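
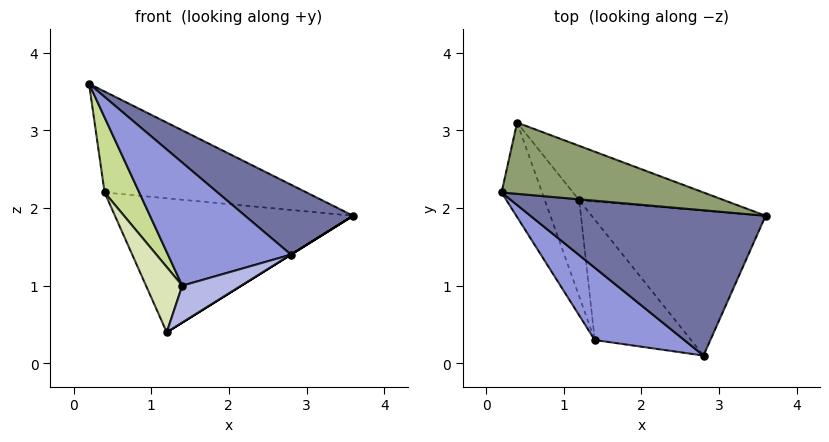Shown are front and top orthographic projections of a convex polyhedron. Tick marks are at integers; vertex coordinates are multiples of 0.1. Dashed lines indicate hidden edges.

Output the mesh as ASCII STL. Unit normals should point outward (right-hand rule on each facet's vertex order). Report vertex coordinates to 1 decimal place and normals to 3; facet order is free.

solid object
 facet normal 0.381 -0.401 0.833
  outer loop
   vertex 2.8 0.1 1.4
   vertex 3.6 1.9 1.9
   vertex 0.2 2.2 3.6
  endloop
 endfacet
 facet normal 0.530 0.000 -0.848
  outer loop
   vertex 1.2 2.1 0.4
   vertex 3.6 1.9 1.9
   vertex 2.8 0.1 1.4
  endloop
 endfacet
 facet normal -0.259 -0.833 0.489
  outer loop
   vertex 1.4 0.3 1.0
   vertex 2.8 0.1 1.4
   vertex 0.2 2.2 3.6
  endloop
 endfacet
 facet normal 0.225 -0.285 -0.932
  outer loop
   vertex 1.4 0.3 1.0
   vertex 1.2 2.1 0.4
   vertex 2.8 0.1 1.4
  endloop
 endfacet
 facet normal 0.339 0.769 0.543
  outer loop
   vertex 0.4 3.1 2.2
   vertex 0.2 2.2 3.6
   vertex 3.6 1.9 1.9
  endloop
 endfacet
 facet normal 0.298 0.885 -0.359
  outer loop
   vertex 0.4 3.1 2.2
   vertex 3.6 1.9 1.9
   vertex 1.2 2.1 0.4
  endloop
 endfacet
 facet normal -0.937 -0.217 -0.274
  outer loop
   vertex 0.4 3.1 2.2
   vertex 1.4 0.3 1.0
   vertex 0.2 2.2 3.6
  endloop
 endfacet
 facet normal -0.932 -0.204 -0.301
  outer loop
   vertex 0.4 3.1 2.2
   vertex 1.2 2.1 0.4
   vertex 1.4 0.3 1.0
  endloop
 endfacet
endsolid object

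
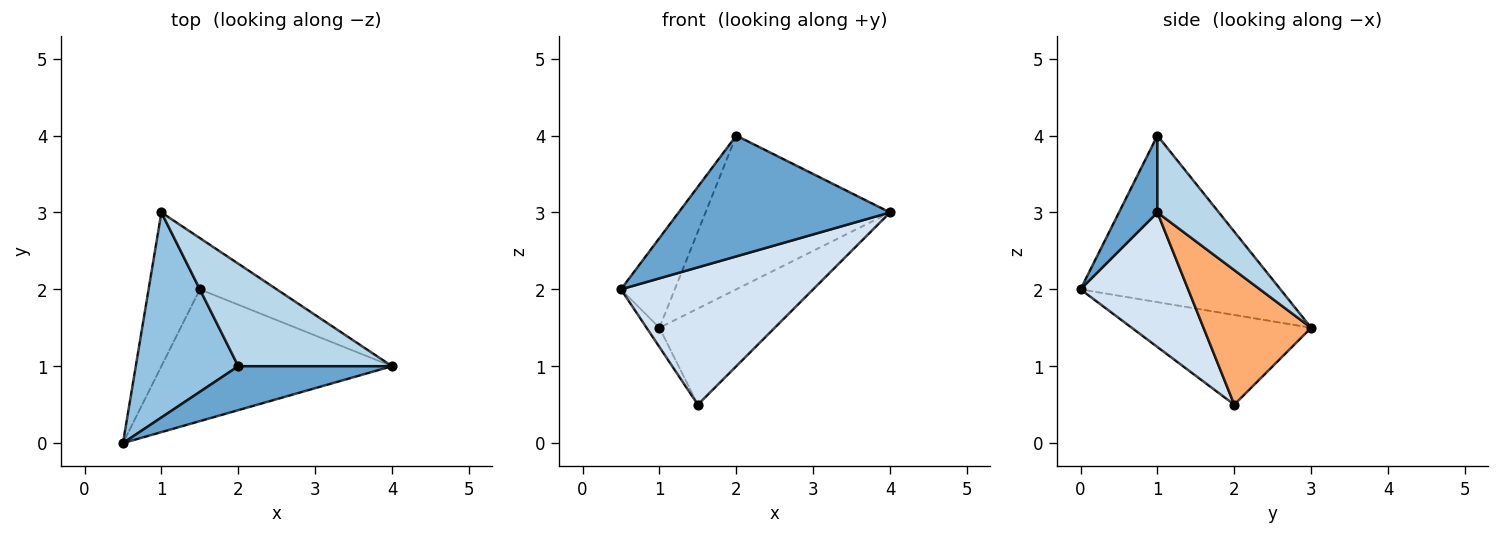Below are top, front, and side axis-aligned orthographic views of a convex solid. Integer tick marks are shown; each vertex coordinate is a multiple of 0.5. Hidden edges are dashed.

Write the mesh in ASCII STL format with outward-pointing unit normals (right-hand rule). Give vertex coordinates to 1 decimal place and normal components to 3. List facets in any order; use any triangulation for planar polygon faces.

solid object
 facet normal 0.168 -0.926 0.337
  outer loop
   vertex 2.0 1.0 4.0
   vertex 0.5 0.0 2.0
   vertex 4.0 1.0 3.0
  endloop
 endfacet
 facet normal -0.830 0.223 0.511
  outer loop
   vertex 2.0 1.0 4.0
   vertex 1.0 3.0 1.5
   vertex 0.5 0.0 2.0
  endloop
 endfacet
 facet normal 0.267 0.802 0.535
  outer loop
   vertex 2.0 1.0 4.0
   vertex 4.0 1.0 3.0
   vertex 1.0 3.0 1.5
  endloop
 endfacet
 facet normal 0.375 -0.669 -0.642
  outer loop
   vertex 1.5 2.0 0.5
   vertex 4.0 1.0 3.0
   vertex 0.5 0.0 2.0
  endloop
 endfacet
 facet normal -0.867 0.062 -0.495
  outer loop
   vertex 1.5 2.0 0.5
   vertex 0.5 0.0 2.0
   vertex 1.0 3.0 1.5
  endloop
 endfacet
 facet normal 0.636 0.681 -0.363
  outer loop
   vertex 1.5 2.0 0.5
   vertex 1.0 3.0 1.5
   vertex 4.0 1.0 3.0
  endloop
 endfacet
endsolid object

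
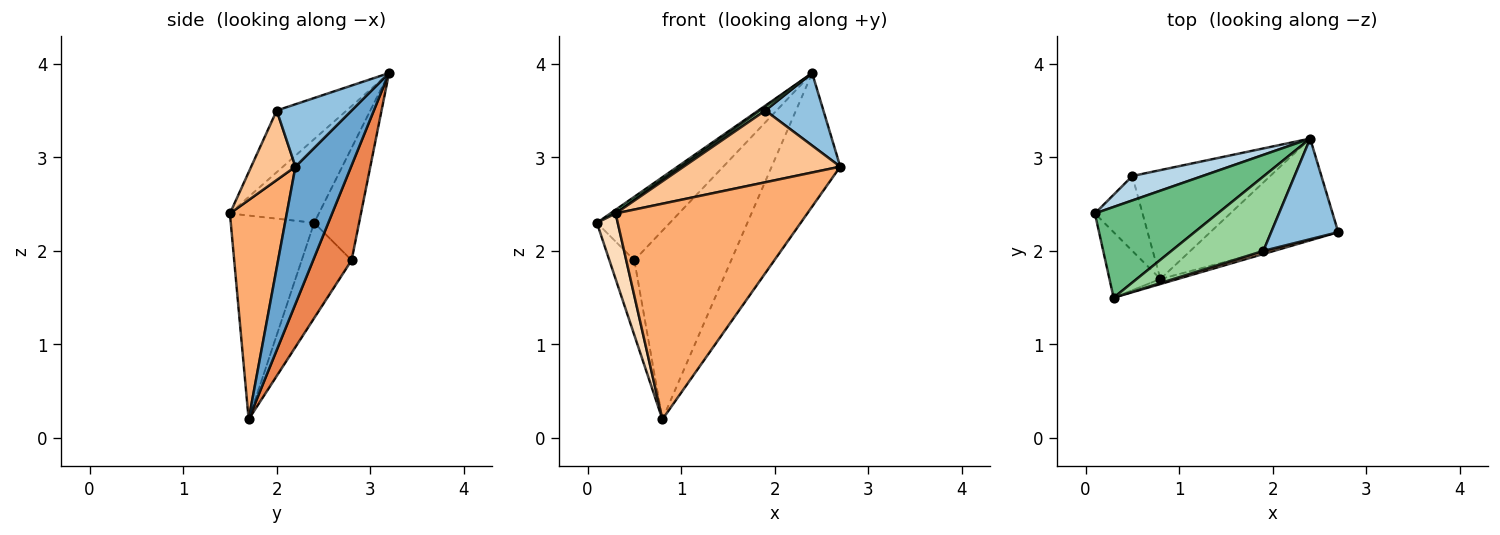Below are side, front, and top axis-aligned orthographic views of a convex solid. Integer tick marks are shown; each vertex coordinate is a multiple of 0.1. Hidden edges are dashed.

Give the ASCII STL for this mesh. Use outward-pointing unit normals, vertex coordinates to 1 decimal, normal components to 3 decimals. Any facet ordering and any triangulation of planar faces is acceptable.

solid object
 facet normal 0.543 0.669 -0.506
  outer loop
   vertex 0.8 1.7 0.2
   vertex 2.4 3.2 3.9
   vertex 2.7 2.2 2.9
  endloop
 endfacet
 facet normal 0.602 -0.467 0.648
  outer loop
   vertex 1.9 2.0 3.5
   vertex 2.7 2.2 2.9
   vertex 2.4 3.2 3.9
  endloop
 endfacet
 facet normal -0.498 0.809 0.311
  outer loop
   vertex 0.5 2.8 1.9
   vertex 0.1 2.4 2.3
   vertex 2.4 3.2 3.9
  endloop
 endfacet
 facet normal -0.816 0.408 -0.408
  outer loop
   vertex 0.5 2.8 1.9
   vertex 0.8 1.7 0.2
   vertex 0.1 2.4 2.3
  endloop
 endfacet
 facet normal 0.325 0.819 -0.473
  outer loop
   vertex 0.5 2.8 1.9
   vertex 2.4 3.2 3.9
   vertex 0.8 1.7 0.2
  endloop
 endfacet
 facet normal 0.284 -0.958 -0.023
  outer loop
   vertex 0.3 1.5 2.4
   vertex 0.8 1.7 0.2
   vertex 2.7 2.2 2.9
  endloop
 endfacet
 facet normal 0.272 -0.961 0.042
  outer loop
   vertex 0.3 1.5 2.4
   vertex 2.7 2.2 2.9
   vertex 1.9 2.0 3.5
  endloop
 endfacet
 facet normal -0.943 -0.236 -0.236
  outer loop
   vertex 0.3 1.5 2.4
   vertex 0.1 2.4 2.3
   vertex 0.8 1.7 0.2
  endloop
 endfacet
 facet normal -0.563 -0.033 0.826
  outer loop
   vertex 0.3 1.5 2.4
   vertex 2.4 3.2 3.9
   vertex 0.1 2.4 2.3
  endloop
 endfacet
 facet normal -0.556 -0.045 0.830
  outer loop
   vertex 0.3 1.5 2.4
   vertex 1.9 2.0 3.5
   vertex 2.4 3.2 3.9
  endloop
 endfacet
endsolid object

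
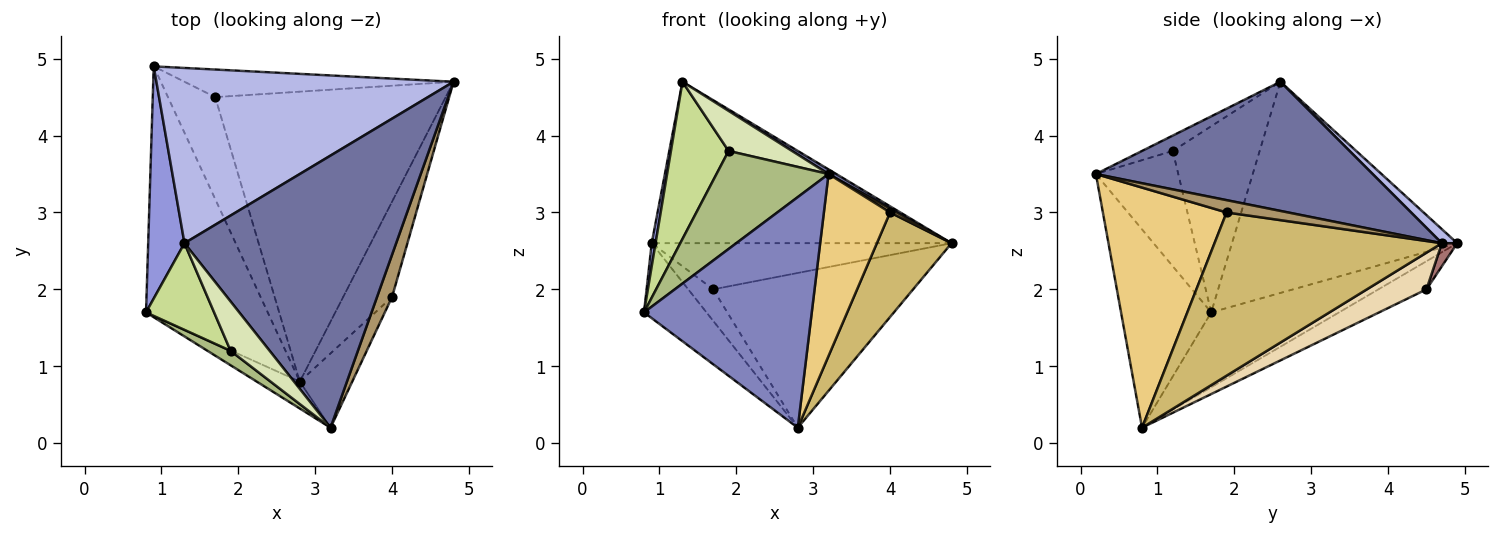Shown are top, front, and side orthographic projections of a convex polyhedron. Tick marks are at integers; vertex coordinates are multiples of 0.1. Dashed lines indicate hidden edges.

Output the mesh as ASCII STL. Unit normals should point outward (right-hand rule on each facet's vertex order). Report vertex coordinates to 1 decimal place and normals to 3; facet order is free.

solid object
 facet normal 0.521 -0.014 0.854
  outer loop
   vertex 1.3 2.6 4.7
   vertex 3.2 0.2 3.5
   vertex 4.8 4.7 2.6
  endloop
 endfacet
 facet normal -0.471 -0.876 -0.102
  outer loop
   vertex 2.8 0.8 0.2
   vertex 3.2 0.2 3.5
   vertex 0.8 1.7 1.7
  endloop
 endfacet
 facet normal -0.985 -0.017 0.169
  outer loop
   vertex 0.9 4.9 2.6
   vertex 0.8 1.7 1.7
   vertex 1.3 2.6 4.7
  endloop
 endfacet
 facet normal 0.035 0.677 0.735
  outer loop
   vertex 0.9 4.9 2.6
   vertex 1.3 2.6 4.7
   vertex 4.8 4.7 2.6
  endloop
 endfacet
 facet normal -0.507 0.248 -0.825
  outer loop
   vertex 0.9 4.9 2.6
   vertex 2.8 0.8 0.2
   vertex 0.8 1.7 1.7
  endloop
 endfacet
 facet normal -0.588 -0.800 0.118
  outer loop
   vertex 1.9 1.2 3.8
   vertex 0.8 1.7 1.7
   vertex 3.2 0.2 3.5
  endloop
 endfacet
 facet normal -0.797 -0.529 0.292
  outer loop
   vertex 1.9 1.2 3.8
   vertex 1.3 2.6 4.7
   vertex 0.8 1.7 1.7
  endloop
 endfacet
 facet normal -0.292 -0.603 0.743
  outer loop
   vertex 1.9 1.2 3.8
   vertex 3.2 0.2 3.5
   vertex 1.3 2.6 4.7
  endloop
 endfacet
 facet normal 0.632 -0.070 0.772
  outer loop
   vertex 4.0 1.9 3.0
   vertex 4.8 4.7 2.6
   vertex 3.2 0.2 3.5
  endloop
 endfacet
 facet normal 0.914 -0.300 -0.274
  outer loop
   vertex 4.0 1.9 3.0
   vertex 2.8 0.8 0.2
   vertex 4.8 4.7 2.6
  endloop
 endfacet
 facet normal 0.866 -0.463 -0.189
  outer loop
   vertex 4.0 1.9 3.0
   vertex 3.2 0.2 3.5
   vertex 2.8 0.8 0.2
  endloop
 endfacet
 facet normal 0.139 0.466 -0.874
  outer loop
   vertex 1.7 4.5 2.0
   vertex 4.8 4.7 2.6
   vertex 2.8 0.8 0.2
  endloop
 endfacet
 facet normal 0.044 0.857 -0.513
  outer loop
   vertex 1.7 4.5 2.0
   vertex 0.9 4.9 2.6
   vertex 4.8 4.7 2.6
  endloop
 endfacet
 facet normal -0.494 0.257 -0.830
  outer loop
   vertex 1.7 4.5 2.0
   vertex 2.8 0.8 0.2
   vertex 0.9 4.9 2.6
  endloop
 endfacet
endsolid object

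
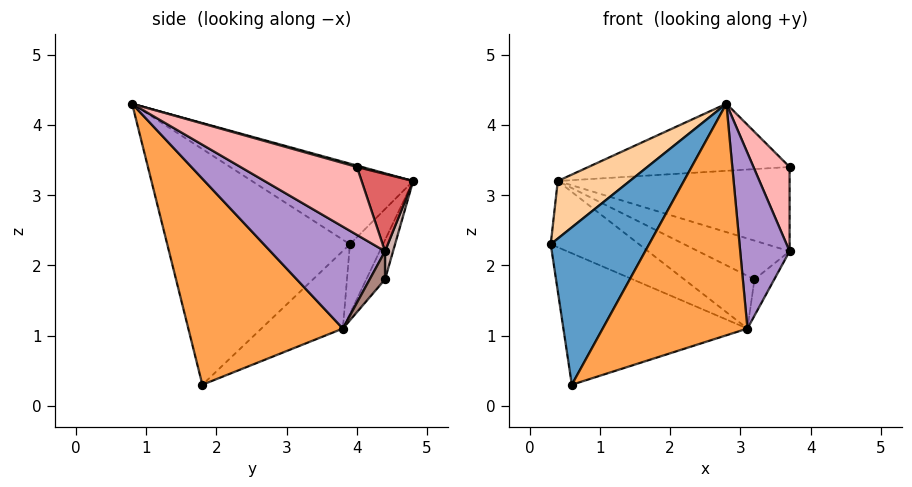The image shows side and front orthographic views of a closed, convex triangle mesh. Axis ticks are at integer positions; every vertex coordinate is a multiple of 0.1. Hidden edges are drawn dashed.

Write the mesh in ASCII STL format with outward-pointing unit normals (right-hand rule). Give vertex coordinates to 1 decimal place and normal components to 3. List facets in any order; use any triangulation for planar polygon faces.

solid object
 facet normal -0.827 -0.445 0.343
  outer loop
   vertex 0.6 1.8 0.3
   vertex 2.8 0.8 4.3
   vertex 0.3 3.9 2.3
  endloop
 endfacet
 facet normal -0.283 0.640 -0.714
  outer loop
   vertex 3.1 3.8 1.1
   vertex 0.6 1.8 0.3
   vertex 0.3 3.9 2.3
  endloop
 endfacet
 facet normal 0.634 -0.593 -0.497
  outer loop
   vertex 3.1 3.8 1.1
   vertex 2.8 0.8 4.3
   vertex 0.6 1.8 0.3
  endloop
 endfacet
 facet normal -0.814 -0.363 0.454
  outer loop
   vertex 0.4 4.8 3.2
   vertex 0.3 3.9 2.3
   vertex 2.8 0.8 4.3
  endloop
 endfacet
 facet normal 0.007 0.269 0.963
  outer loop
   vertex 0.4 4.8 3.2
   vertex 2.8 0.8 4.3
   vertex 3.7 4.0 3.4
  endloop
 endfacet
 facet normal -0.261 0.697 -0.668
  outer loop
   vertex 0.4 4.8 3.2
   vertex 3.1 3.8 1.1
   vertex 0.3 3.9 2.3
  endloop
 endfacet
 facet normal 0.206 0.928 0.309
  outer loop
   vertex 3.7 4.4 2.2
   vertex 0.4 4.8 3.2
   vertex 3.7 4.0 3.4
  endloop
 endfacet
 facet normal 0.950 -0.295 -0.098
  outer loop
   vertex 3.7 4.4 2.2
   vertex 3.7 4.0 3.4
   vertex 2.8 0.8 4.3
  endloop
 endfacet
 facet normal 0.883 -0.381 -0.274
  outer loop
   vertex 3.7 4.4 2.2
   vertex 2.8 0.8 4.3
   vertex 3.1 3.8 1.1
  endloop
 endfacet
 facet normal -0.202 0.758 -0.621
  outer loop
   vertex 3.2 4.4 1.8
   vertex 3.1 3.8 1.1
   vertex 0.4 4.8 3.2
  endloop
 endfacet
 facet normal 0.486 0.628 -0.608
  outer loop
   vertex 3.2 4.4 1.8
   vertex 3.7 4.4 2.2
   vertex 3.1 3.8 1.1
  endloop
 endfacet
 facet normal 0.087 0.990 -0.109
  outer loop
   vertex 3.2 4.4 1.8
   vertex 0.4 4.8 3.2
   vertex 3.7 4.4 2.2
  endloop
 endfacet
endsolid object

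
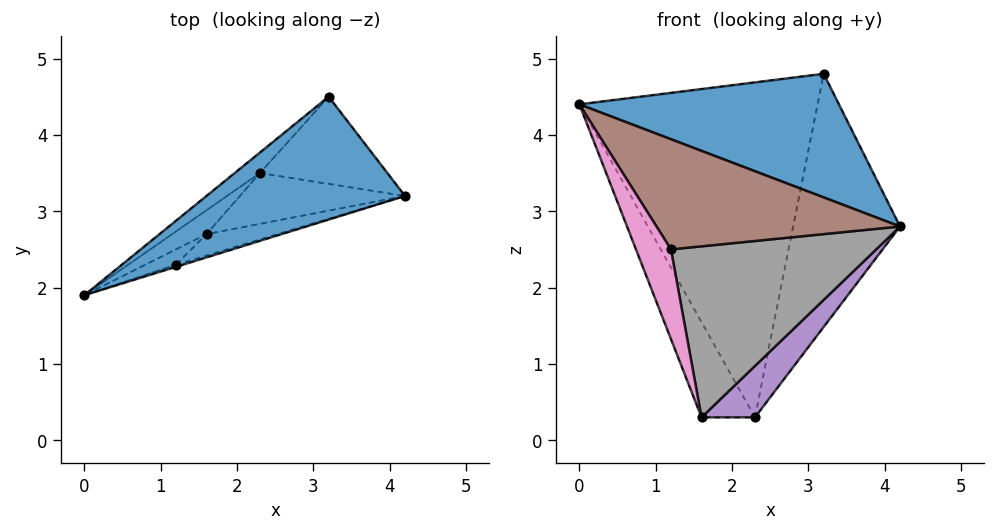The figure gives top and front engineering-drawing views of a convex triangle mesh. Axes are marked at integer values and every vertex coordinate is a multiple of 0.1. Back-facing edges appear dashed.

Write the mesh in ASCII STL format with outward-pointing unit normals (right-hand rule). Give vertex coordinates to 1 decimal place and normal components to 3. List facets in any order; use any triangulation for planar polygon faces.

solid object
 facet normal 0.439 -0.637 0.634
  outer loop
   vertex 3.2 4.5 4.8
   vertex 0.0 1.9 4.4
   vertex 4.2 3.2 2.8
  endloop
 endfacet
 facet normal -0.626 0.778 -0.048
  outer loop
   vertex 2.3 3.5 0.3
   vertex 0.0 1.9 4.4
   vertex 3.2 4.5 4.8
  endloop
 endfacet
 facet normal 0.500 0.819 -0.282
  outer loop
   vertex 2.3 3.5 0.3
   vertex 3.2 4.5 4.8
   vertex 4.2 3.2 2.8
  endloop
 endfacet
 facet normal -0.743 0.650 -0.163
  outer loop
   vertex 1.6 2.7 0.3
   vertex 0.0 1.9 4.4
   vertex 2.3 3.5 0.3
  endloop
 endfacet
 facet normal 0.631 -0.552 -0.546
  outer loop
   vertex 1.6 2.7 0.3
   vertex 2.3 3.5 0.3
   vertex 4.2 3.2 2.8
  endloop
 endfacet
 facet normal 0.289 -0.957 -0.019
  outer loop
   vertex 1.2 2.3 2.5
   vertex 4.2 3.2 2.8
   vertex 0.0 1.9 4.4
  endloop
 endfacet
 facet normal 0.063 -0.984 -0.167
  outer loop
   vertex 1.2 2.3 2.5
   vertex 0.0 1.9 4.4
   vertex 1.6 2.7 0.3
  endloop
 endfacet
 facet normal 0.296 -0.948 -0.118
  outer loop
   vertex 1.2 2.3 2.5
   vertex 1.6 2.7 0.3
   vertex 4.2 3.2 2.8
  endloop
 endfacet
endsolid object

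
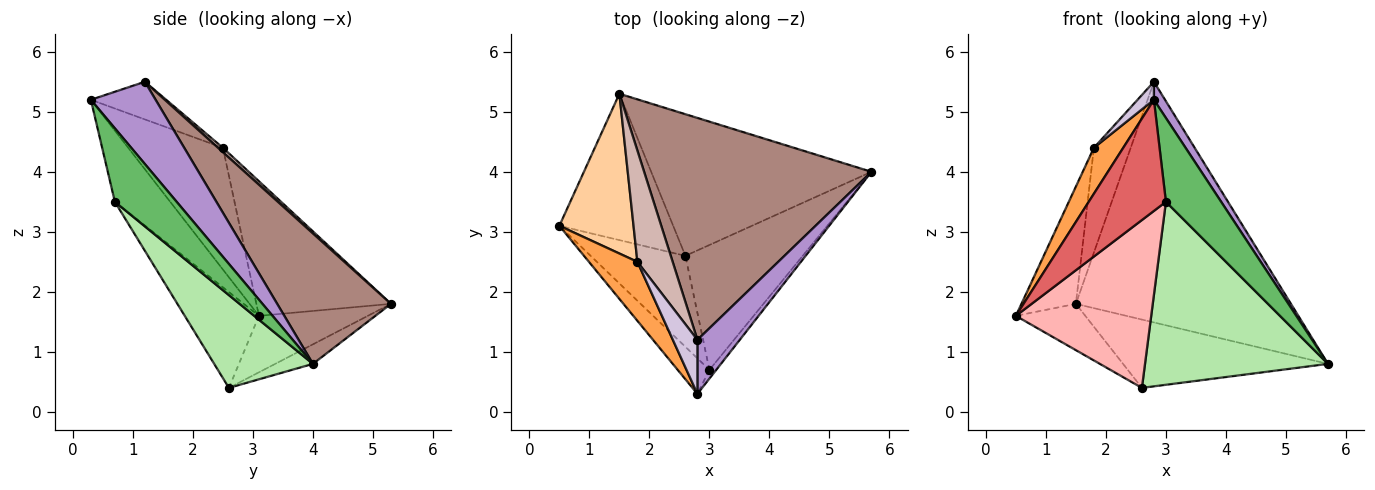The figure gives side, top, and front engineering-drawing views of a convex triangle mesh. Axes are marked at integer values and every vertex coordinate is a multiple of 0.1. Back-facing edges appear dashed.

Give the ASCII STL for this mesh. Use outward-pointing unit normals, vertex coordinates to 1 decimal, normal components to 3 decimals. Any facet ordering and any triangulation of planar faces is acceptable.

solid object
 facet normal -0.428 0.273 -0.862
  outer loop
   vertex 2.6 2.6 0.4
   vertex 0.5 3.1 1.6
   vertex 1.5 5.3 1.8
  endloop
 endfacet
 facet normal -0.080 0.433 -0.898
  outer loop
   vertex 2.6 2.6 0.4
   vertex 1.5 5.3 1.8
   vertex 5.7 4.0 0.8
  endloop
 endfacet
 facet normal -0.893 -0.277 0.355
  outer loop
   vertex 1.8 2.5 4.4
   vertex 0.5 3.1 1.6
   vertex 2.8 0.3 5.2
  endloop
 endfacet
 facet normal -0.826 0.334 0.455
  outer loop
   vertex 1.8 2.5 4.4
   vertex 1.5 5.3 1.8
   vertex 0.5 3.1 1.6
  endloop
 endfacet
 facet normal 0.744 -0.665 -0.069
  outer loop
   vertex 3.0 0.7 3.5
   vertex 5.7 4.0 0.8
   vertex 2.8 0.3 5.2
  endloop
 endfacet
 facet normal 0.407 -0.754 -0.515
  outer loop
   vertex 3.0 0.7 3.5
   vertex 2.6 2.6 0.4
   vertex 5.7 4.0 0.8
  endloop
 endfacet
 facet normal -0.564 -0.787 -0.251
  outer loop
   vertex 3.0 0.7 3.5
   vertex 2.8 0.3 5.2
   vertex 0.5 3.1 1.6
  endloop
 endfacet
 facet normal -0.434 -0.792 -0.429
  outer loop
   vertex 3.0 0.7 3.5
   vertex 0.5 3.1 1.6
   vertex 2.6 2.6 0.4
  endloop
 endfacet
 facet normal 0.879 -0.151 0.452
  outer loop
   vertex 2.8 1.2 5.5
   vertex 2.8 0.3 5.2
   vertex 5.7 4.0 0.8
  endloop
 endfacet
 facet normal -0.824 -0.179 0.537
  outer loop
   vertex 2.8 1.2 5.5
   vertex 1.8 2.5 4.4
   vertex 2.8 0.3 5.2
  endloop
 endfacet
 facet normal 0.362 0.685 0.632
  outer loop
   vertex 2.8 1.2 5.5
   vertex 5.7 4.0 0.8
   vertex 1.5 5.3 1.8
  endloop
 endfacet
 facet normal 0.090 0.683 0.725
  outer loop
   vertex 2.8 1.2 5.5
   vertex 1.5 5.3 1.8
   vertex 1.8 2.5 4.4
  endloop
 endfacet
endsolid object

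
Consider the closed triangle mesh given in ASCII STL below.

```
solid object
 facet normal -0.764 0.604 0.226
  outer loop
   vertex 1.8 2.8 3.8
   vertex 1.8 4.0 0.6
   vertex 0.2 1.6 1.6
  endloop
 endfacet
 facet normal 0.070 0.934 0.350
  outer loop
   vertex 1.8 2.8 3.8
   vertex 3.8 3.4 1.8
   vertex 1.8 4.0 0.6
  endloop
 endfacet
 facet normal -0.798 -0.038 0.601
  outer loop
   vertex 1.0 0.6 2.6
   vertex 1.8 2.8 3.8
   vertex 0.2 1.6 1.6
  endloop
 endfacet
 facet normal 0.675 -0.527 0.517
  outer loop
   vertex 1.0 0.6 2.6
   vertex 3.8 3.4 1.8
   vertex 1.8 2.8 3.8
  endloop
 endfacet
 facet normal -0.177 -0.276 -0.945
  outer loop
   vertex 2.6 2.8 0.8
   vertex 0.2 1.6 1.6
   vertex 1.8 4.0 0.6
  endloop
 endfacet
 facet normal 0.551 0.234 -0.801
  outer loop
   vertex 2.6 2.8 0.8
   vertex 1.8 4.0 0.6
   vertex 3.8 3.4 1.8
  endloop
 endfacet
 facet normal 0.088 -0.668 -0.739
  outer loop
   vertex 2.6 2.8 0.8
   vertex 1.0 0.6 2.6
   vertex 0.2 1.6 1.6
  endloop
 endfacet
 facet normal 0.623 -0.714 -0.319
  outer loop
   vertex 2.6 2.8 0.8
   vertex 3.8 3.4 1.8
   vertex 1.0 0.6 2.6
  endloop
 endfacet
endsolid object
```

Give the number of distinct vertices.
6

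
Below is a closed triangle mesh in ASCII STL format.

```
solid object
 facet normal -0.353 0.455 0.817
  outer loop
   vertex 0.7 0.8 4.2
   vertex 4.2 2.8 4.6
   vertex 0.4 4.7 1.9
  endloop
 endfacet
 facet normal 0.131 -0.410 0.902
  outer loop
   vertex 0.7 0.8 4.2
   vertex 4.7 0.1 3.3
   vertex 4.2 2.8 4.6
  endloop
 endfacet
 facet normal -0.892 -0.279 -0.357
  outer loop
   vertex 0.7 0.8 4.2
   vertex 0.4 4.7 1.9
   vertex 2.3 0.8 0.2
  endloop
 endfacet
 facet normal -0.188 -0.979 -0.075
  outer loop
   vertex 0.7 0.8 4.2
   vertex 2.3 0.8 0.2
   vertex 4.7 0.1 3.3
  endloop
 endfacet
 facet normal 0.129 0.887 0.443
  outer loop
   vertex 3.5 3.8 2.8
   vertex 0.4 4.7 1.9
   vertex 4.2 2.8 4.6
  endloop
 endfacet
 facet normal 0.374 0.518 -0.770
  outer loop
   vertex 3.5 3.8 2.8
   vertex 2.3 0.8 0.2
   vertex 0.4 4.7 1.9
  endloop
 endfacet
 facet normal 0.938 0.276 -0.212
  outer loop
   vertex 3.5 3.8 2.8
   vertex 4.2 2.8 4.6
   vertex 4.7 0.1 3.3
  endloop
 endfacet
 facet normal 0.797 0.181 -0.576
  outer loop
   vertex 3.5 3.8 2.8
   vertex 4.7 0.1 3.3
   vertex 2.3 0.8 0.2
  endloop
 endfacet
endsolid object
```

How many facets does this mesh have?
8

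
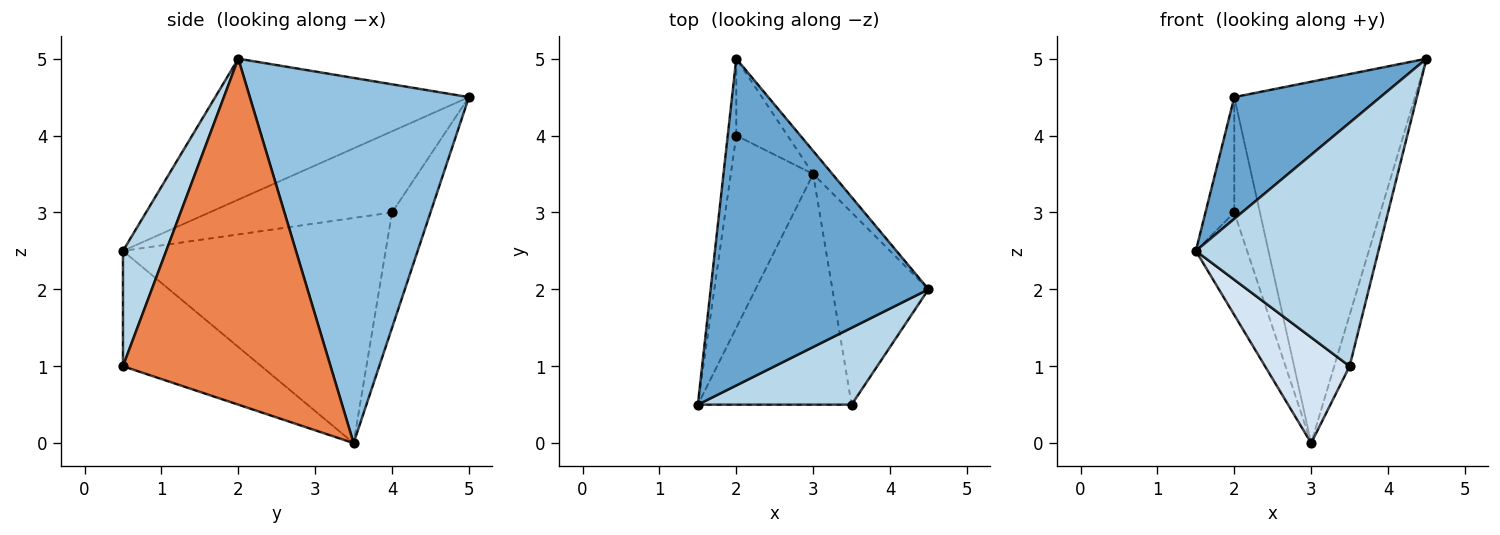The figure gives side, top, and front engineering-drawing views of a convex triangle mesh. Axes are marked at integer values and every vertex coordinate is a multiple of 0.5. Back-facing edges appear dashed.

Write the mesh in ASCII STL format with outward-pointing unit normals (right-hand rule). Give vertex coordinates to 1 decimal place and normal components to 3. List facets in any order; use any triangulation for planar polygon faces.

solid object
 facet normal -0.518 -0.299 0.801
  outer loop
   vertex 2.0 5.0 4.5
   vertex 1.5 0.5 2.5
   vertex 4.5 2.0 5.0
  endloop
 endfacet
 facet normal 0.771 0.636 -0.041
  outer loop
   vertex 3.0 3.5 0.0
   vertex 2.0 5.0 4.5
   vertex 4.5 2.0 5.0
  endloop
 endfacet
 facet normal 0.220 -0.930 0.294
  outer loop
   vertex 3.5 0.5 1.0
   vertex 4.5 2.0 5.0
   vertex 1.5 0.5 2.5
  endloop
 endfacet
 facet normal -0.563 -0.344 -0.751
  outer loop
   vertex 3.5 0.5 1.0
   vertex 1.5 0.5 2.5
   vertex 3.0 3.5 0.0
  endloop
 endfacet
 facet normal 0.961 0.071 -0.267
  outer loop
   vertex 3.5 0.5 1.0
   vertex 3.0 3.5 0.0
   vertex 4.5 2.0 5.0
  endloop
 endfacet
 facet normal -0.982 0.155 -0.103
  outer loop
   vertex 2.0 4.0 3.0
   vertex 1.5 0.5 2.5
   vertex 2.0 5.0 4.5
  endloop
 endfacet
 facet normal -0.924 0.180 -0.338
  outer loop
   vertex 2.0 4.0 3.0
   vertex 3.0 3.5 0.0
   vertex 1.5 0.5 2.5
  endloop
 endfacet
 facet normal -0.780 0.520 -0.347
  outer loop
   vertex 2.0 4.0 3.0
   vertex 2.0 5.0 4.5
   vertex 3.0 3.5 0.0
  endloop
 endfacet
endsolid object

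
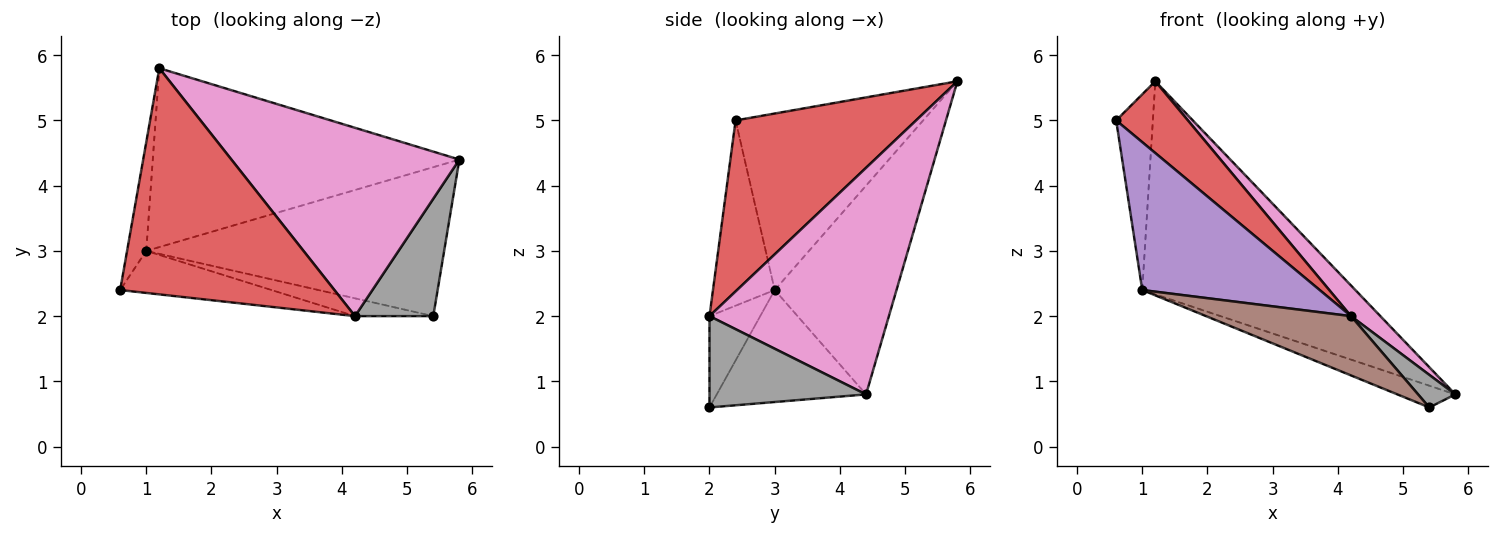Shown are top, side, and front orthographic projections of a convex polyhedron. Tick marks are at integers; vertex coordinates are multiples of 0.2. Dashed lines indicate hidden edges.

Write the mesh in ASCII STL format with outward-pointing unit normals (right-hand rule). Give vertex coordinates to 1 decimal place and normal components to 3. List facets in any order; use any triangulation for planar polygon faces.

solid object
 facet normal -0.976 0.191 -0.106
  outer loop
   vertex 1.0 3.0 2.4
   vertex 0.6 2.4 5.0
   vertex 1.2 5.8 5.6
  endloop
 endfacet
 facet normal -0.401 0.702 -0.589
  outer loop
   vertex 1.0 3.0 2.4
   vertex 1.2 5.8 5.6
   vertex 5.8 4.4 0.8
  endloop
 endfacet
 facet normal -0.349 0.135 -0.927
  outer loop
   vertex 1.0 3.0 2.4
   vertex 5.8 4.4 0.8
   vertex 5.4 2.0 0.6
  endloop
 endfacet
 facet normal 0.605 -0.241 0.759
  outer loop
   vertex 4.2 2.0 2.0
   vertex 1.2 5.8 5.6
   vertex 0.6 2.4 5.0
  endloop
 endfacet
 facet normal -0.317 -0.912 -0.259
  outer loop
   vertex 4.2 2.0 2.0
   vertex 0.6 2.4 5.0
   vertex 1.0 3.0 2.4
  endloop
 endfacet
 facet normal -0.318 -0.908 -0.272
  outer loop
   vertex 4.2 2.0 2.0
   vertex 1.0 3.0 2.4
   vertex 5.4 2.0 0.6
  endloop
 endfacet
 facet normal 0.700 -0.115 0.705
  outer loop
   vertex 4.2 2.0 2.0
   vertex 5.8 4.4 0.8
   vertex 1.2 5.8 5.6
  endloop
 endfacet
 facet normal 0.747 -0.178 0.640
  outer loop
   vertex 4.2 2.0 2.0
   vertex 5.4 2.0 0.6
   vertex 5.8 4.4 0.8
  endloop
 endfacet
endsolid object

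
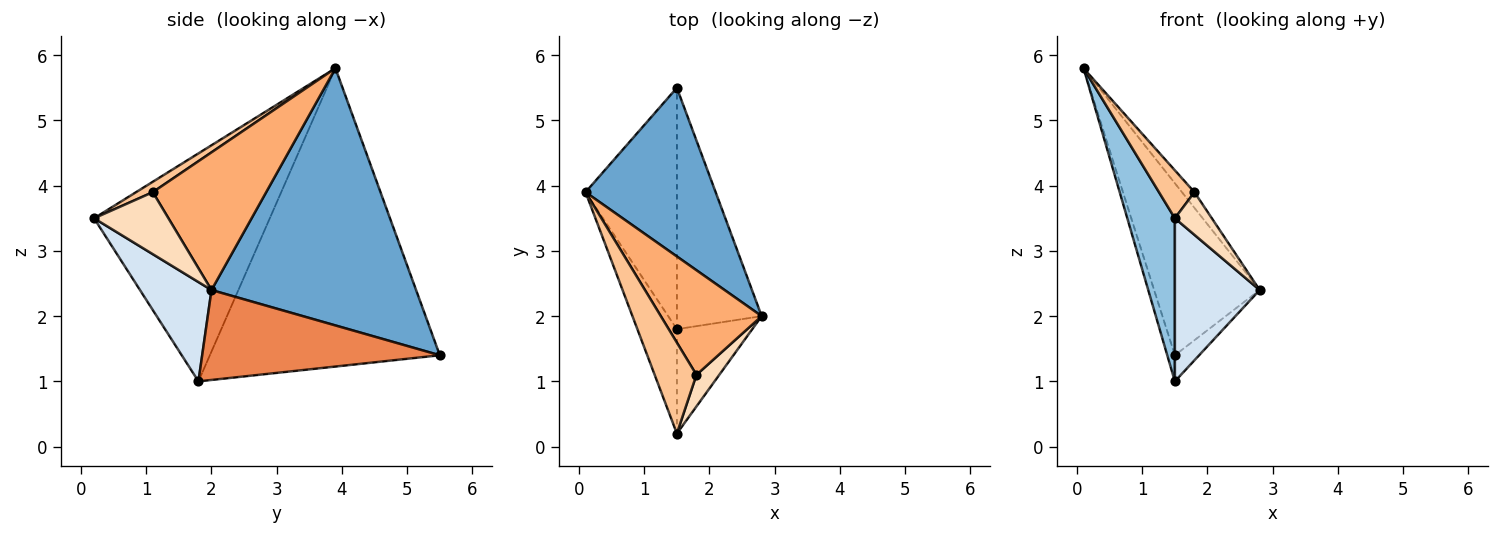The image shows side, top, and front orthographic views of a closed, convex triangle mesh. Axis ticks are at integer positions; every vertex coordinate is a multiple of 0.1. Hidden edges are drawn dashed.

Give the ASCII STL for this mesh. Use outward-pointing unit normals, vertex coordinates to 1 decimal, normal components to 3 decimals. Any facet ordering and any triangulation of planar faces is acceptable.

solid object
 facet normal 0.811 0.418 0.410
  outer loop
   vertex 1.5 5.5 1.4
   vertex 0.1 3.9 5.8
   vertex 2.8 2.0 2.4
  endloop
 endfacet
 facet normal -0.952 -0.258 -0.165
  outer loop
   vertex 1.5 1.8 1.0
   vertex 1.5 0.2 3.5
   vertex 0.1 3.9 5.8
  endloop
 endfacet
 facet normal -0.956 0.032 -0.293
  outer loop
   vertex 1.5 1.8 1.0
   vertex 0.1 3.9 5.8
   vertex 1.5 5.5 1.4
  endloop
 endfacet
 facet normal 0.579 -0.687 -0.440
  outer loop
   vertex 1.5 1.8 1.0
   vertex 2.8 2.0 2.4
   vertex 1.5 0.2 3.5
  endloop
 endfacet
 facet normal 0.725 0.074 -0.684
  outer loop
   vertex 1.5 1.8 1.0
   vertex 1.5 5.5 1.4
   vertex 2.8 2.0 2.4
  endloop
 endfacet
 facet normal 0.804 0.088 0.589
  outer loop
   vertex 1.8 1.1 3.9
   vertex 2.8 2.0 2.4
   vertex 0.1 3.9 5.8
  endloop
 endfacet
 facet normal 0.215 -0.456 0.864
  outer loop
   vertex 1.8 1.1 3.9
   vertex 0.1 3.9 5.8
   vertex 1.5 0.2 3.5
  endloop
 endfacet
 facet normal 0.850 -0.423 0.313
  outer loop
   vertex 1.8 1.1 3.9
   vertex 1.5 0.2 3.5
   vertex 2.8 2.0 2.4
  endloop
 endfacet
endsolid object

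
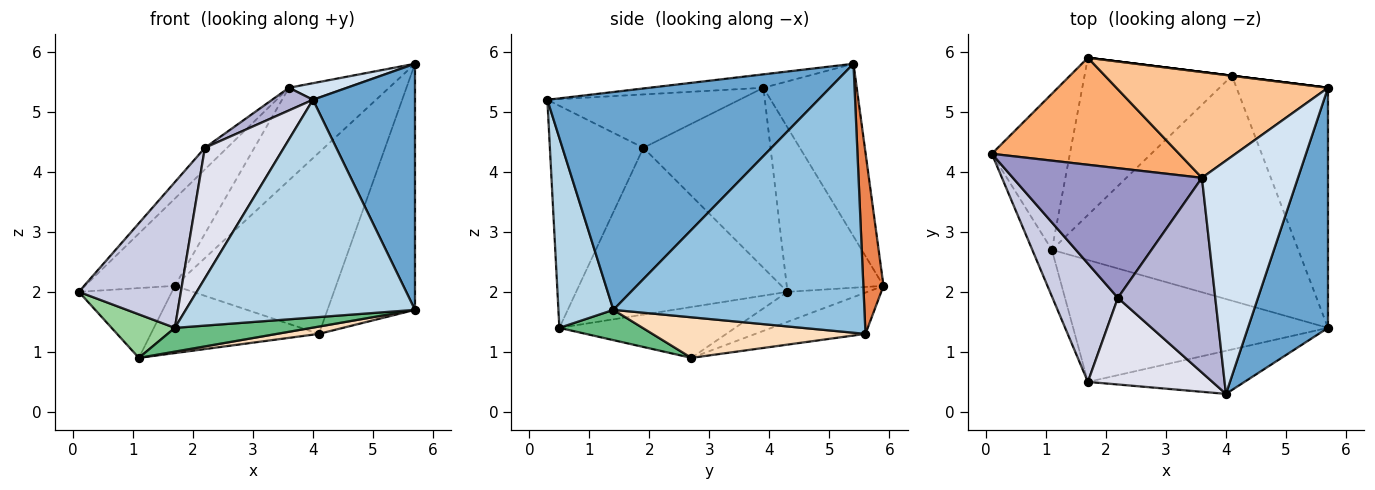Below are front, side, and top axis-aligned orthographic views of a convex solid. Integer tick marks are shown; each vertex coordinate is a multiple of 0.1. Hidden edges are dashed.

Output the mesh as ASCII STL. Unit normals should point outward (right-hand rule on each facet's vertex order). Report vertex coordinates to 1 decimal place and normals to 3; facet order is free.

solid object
 facet normal 0.885 -0.333 0.325
  outer loop
   vertex 4.0 0.3 5.2
   vertex 5.7 1.4 1.7
   vertex 5.7 5.4 5.8
  endloop
 endfacet
 facet normal 0.899 0.313 -0.306
  outer loop
   vertex 4.1 5.6 1.3
   vertex 5.7 5.4 5.8
   vertex 5.7 1.4 1.7
  endloop
 endfacet
 facet normal 0.229 -0.955 -0.189
  outer loop
   vertex 1.7 0.5 1.4
   vertex 5.7 1.4 1.7
   vertex 4.0 0.3 5.2
  endloop
 endfacet
 facet normal -0.138 -0.070 0.988
  outer loop
   vertex 3.6 3.9 5.4
   vertex 4.0 0.3 5.2
   vertex 5.7 5.4 5.8
  endloop
 endfacet
 facet normal 0.124 0.992 0.000
  outer loop
   vertex 1.7 5.9 2.1
   vertex 5.7 5.4 5.8
   vertex 4.1 5.6 1.3
  endloop
 endfacet
 facet normal -0.563 0.523 0.641
  outer loop
   vertex 1.7 5.9 2.1
   vertex 0.1 4.3 2.0
   vertex 3.6 3.9 5.4
  endloop
 endfacet
 facet normal -0.523 0.561 0.641
  outer loop
   vertex 1.7 5.9 2.1
   vertex 3.6 3.9 5.4
   vertex 5.7 5.4 5.8
  endloop
 endfacet
 facet normal 0.162 -0.032 -0.986
  outer loop
   vertex 1.1 2.7 0.9
   vertex 4.1 5.6 1.3
   vertex 5.7 1.4 1.7
  endloop
 endfacet
 facet normal 0.116 -0.190 -0.975
  outer loop
   vertex 1.1 2.7 0.9
   vertex 5.7 1.4 1.7
   vertex 1.7 0.5 1.4
  endloop
 endfacet
 facet normal -0.885 -0.319 -0.341
  outer loop
   vertex 1.1 2.7 0.9
   vertex 1.7 0.5 1.4
   vertex 0.1 4.3 2.0
  endloop
 endfacet
 facet normal -0.331 0.385 -0.861
  outer loop
   vertex 1.1 2.7 0.9
   vertex 0.1 4.3 2.0
   vertex 1.7 5.9 2.1
  endloop
 endfacet
 facet normal -0.249 0.381 -0.890
  outer loop
   vertex 1.1 2.7 0.9
   vertex 1.7 5.9 2.1
   vertex 4.1 5.6 1.3
  endloop
 endfacet
 facet normal -0.685 0.120 0.719
  outer loop
   vertex 2.2 1.9 4.4
   vertex 3.6 3.9 5.4
   vertex 0.1 4.3 2.0
  endloop
 endfacet
 facet normal -0.478 -0.102 0.872
  outer loop
   vertex 2.2 1.9 4.4
   vertex 4.0 0.3 5.2
   vertex 3.6 3.9 5.4
  endloop
 endfacet
 facet normal -0.849 -0.410 0.333
  outer loop
   vertex 2.2 1.9 4.4
   vertex 0.1 4.3 2.0
   vertex 1.7 0.5 1.4
  endloop
 endfacet
 facet normal -0.702 -0.593 0.394
  outer loop
   vertex 2.2 1.9 4.4
   vertex 1.7 0.5 1.4
   vertex 4.0 0.3 5.2
  endloop
 endfacet
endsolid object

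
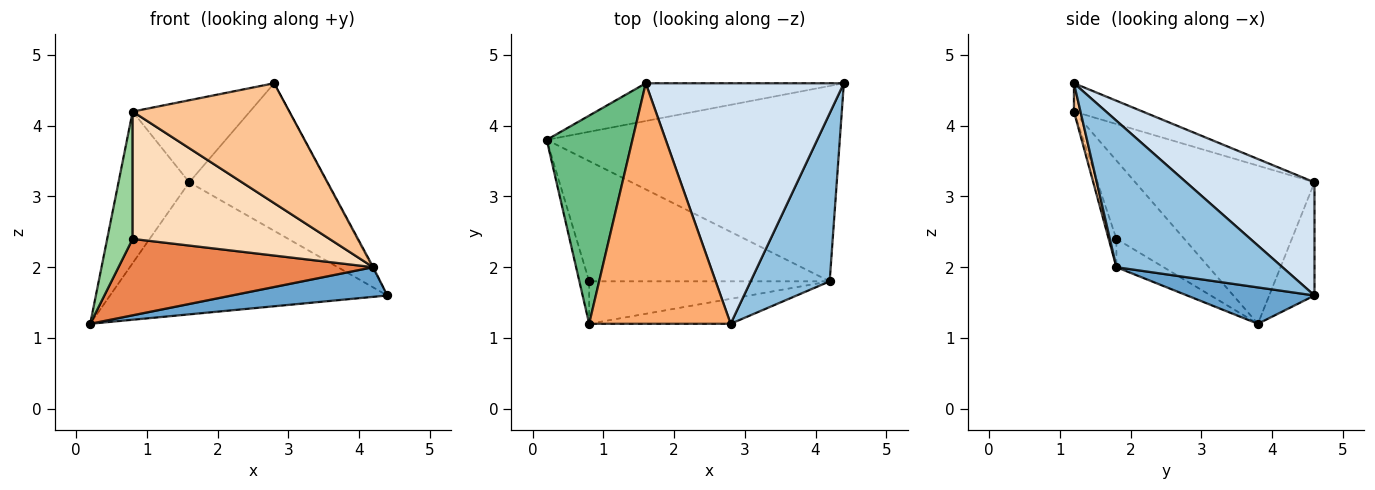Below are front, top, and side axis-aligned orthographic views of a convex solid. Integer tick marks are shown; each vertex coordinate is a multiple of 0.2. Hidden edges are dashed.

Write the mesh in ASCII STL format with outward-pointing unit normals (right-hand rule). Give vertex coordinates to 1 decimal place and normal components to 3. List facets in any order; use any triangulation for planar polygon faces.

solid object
 facet normal 0.122 -0.149 -0.981
  outer loop
   vertex 4.2 1.8 2.0
   vertex 0.2 3.8 1.2
   vertex 4.4 4.6 1.6
  endloop
 endfacet
 facet normal 0.880 0.005 0.475
  outer loop
   vertex 4.2 1.8 2.0
   vertex 4.4 4.6 1.6
   vertex 2.8 1.2 4.6
  endloop
 endfacet
 facet normal -0.155 0.950 -0.271
  outer loop
   vertex 1.6 4.6 3.2
   vertex 4.4 4.6 1.6
   vertex 0.2 3.8 1.2
  endloop
 endfacet
 facet normal 0.438 0.470 0.766
  outer loop
   vertex 1.6 4.6 3.2
   vertex 2.8 1.2 4.6
   vertex 4.4 4.6 1.6
  endloop
 endfacet
 facet normal -0.099 -0.534 -0.840
  outer loop
   vertex 0.8 1.8 2.4
   vertex 0.2 3.8 1.2
   vertex 4.2 1.8 2.0
  endloop
 endfacet
 facet normal -0.186 0.317 0.930
  outer loop
   vertex 0.8 1.2 4.2
   vertex 2.8 1.2 4.6
   vertex 1.6 4.6 3.2
  endloop
 endfacet
 facet normal 0.041 -0.978 -0.204
  outer loop
   vertex 0.8 1.2 4.2
   vertex 4.2 1.8 2.0
   vertex 2.8 1.2 4.6
  endloop
 endfacet
 facet normal -0.037 -0.948 -0.316
  outer loop
   vertex 0.8 1.2 4.2
   vertex 0.8 1.8 2.4
   vertex 4.2 1.8 2.0
  endloop
 endfacet
 facet normal -0.831 0.328 0.450
  outer loop
   vertex 0.8 1.2 4.2
   vertex 1.6 4.6 3.2
   vertex 0.2 3.8 1.2
  endloop
 endfacet
 facet normal -0.930 -0.349 -0.116
  outer loop
   vertex 0.8 1.2 4.2
   vertex 0.2 3.8 1.2
   vertex 0.8 1.8 2.4
  endloop
 endfacet
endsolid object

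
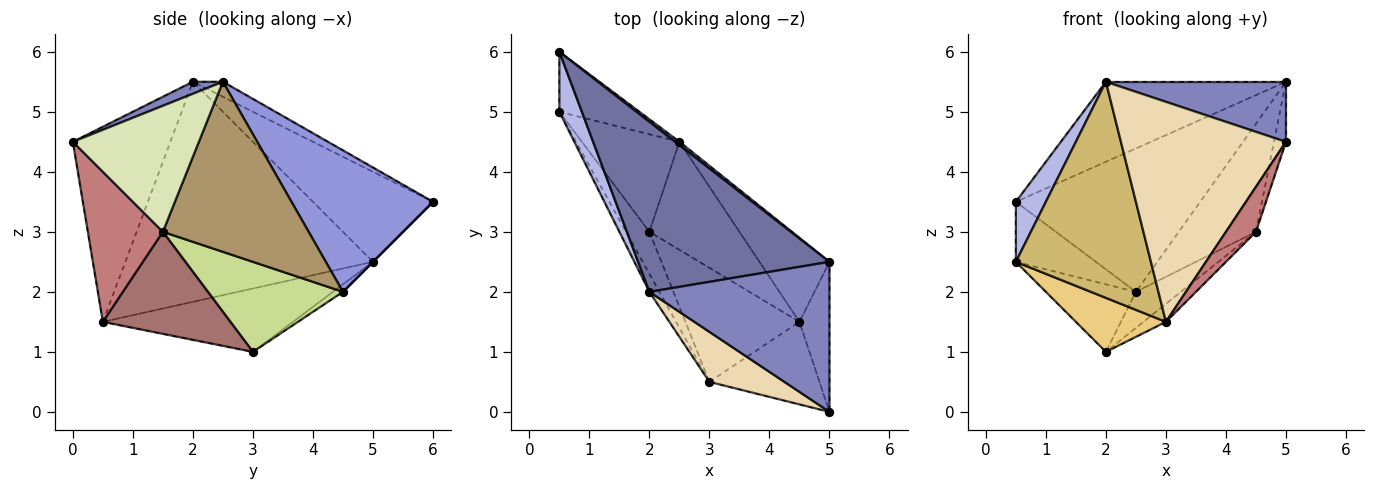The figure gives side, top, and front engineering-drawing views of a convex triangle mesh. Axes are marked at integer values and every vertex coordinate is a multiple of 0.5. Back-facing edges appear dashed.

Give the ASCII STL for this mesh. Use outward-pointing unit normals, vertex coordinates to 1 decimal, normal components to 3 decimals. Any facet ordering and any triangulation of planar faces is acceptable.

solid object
 facet normal -0.071 0.425 0.903
  outer loop
   vertex 2.0 2.0 5.5
   vertex 5.0 2.5 5.5
   vertex 0.5 6.0 3.5
  endloop
 endfacet
 facet normal 0.062 -0.371 0.927
  outer loop
   vertex 5.0 0.0 4.5
   vertex 5.0 2.5 5.5
   vertex 2.0 2.0 5.5
  endloop
 endfacet
 facet normal 0.609 0.793 0.018
  outer loop
   vertex 2.5 4.5 2.0
   vertex 0.5 6.0 3.5
   vertex 5.0 2.5 5.5
  endloop
 endfacet
 facet normal -0.943 -0.236 0.236
  outer loop
   vertex 0.5 5.0 2.5
   vertex 2.0 2.0 5.5
   vertex 0.5 6.0 3.5
  endloop
 endfacet
 facet normal 0.000 0.707 -0.707
  outer loop
   vertex 0.5 5.0 2.5
   vertex 0.5 6.0 3.5
   vertex 2.5 4.5 2.0
  endloop
 endfacet
 facet normal -0.063 0.568 -0.821
  outer loop
   vertex 0.5 5.0 2.5
   vertex 2.5 4.5 2.0
   vertex 2.0 3.0 1.0
  endloop
 endfacet
 facet normal 0.688 0.229 -0.688
  outer loop
   vertex 4.5 1.5 3.0
   vertex 2.0 3.0 1.0
   vertex 2.5 4.5 2.0
  endloop
 endfacet
 facet normal 0.969 0.092 -0.231
  outer loop
   vertex 4.5 1.5 3.0
   vertex 5.0 2.5 5.5
   vertex 5.0 0.0 4.5
  endloop
 endfacet
 facet normal 0.831 0.440 -0.342
  outer loop
   vertex 4.5 1.5 3.0
   vertex 2.5 4.5 2.0
   vertex 5.0 2.5 5.5
  endloop
 endfacet
 facet normal -0.877 -0.478 -0.040
  outer loop
   vertex 3.0 0.5 1.5
   vertex 2.0 2.0 5.5
   vertex 0.5 5.0 2.5
  endloop
 endfacet
 facet normal -0.857 -0.406 -0.316
  outer loop
   vertex 3.0 0.5 1.5
   vertex 0.5 5.0 2.5
   vertex 2.0 3.0 1.0
  endloop
 endfacet
 facet normal -0.499 -0.845 0.192
  outer loop
   vertex 3.0 0.5 1.5
   vertex 5.0 0.0 4.5
   vertex 2.0 2.0 5.5
  endloop
 endfacet
 facet normal 0.662 0.117 -0.740
  outer loop
   vertex 3.0 0.5 1.5
   vertex 2.0 3.0 1.0
   vertex 4.5 1.5 3.0
  endloop
 endfacet
 facet normal 0.767 -0.307 -0.563
  outer loop
   vertex 3.0 0.5 1.5
   vertex 4.5 1.5 3.0
   vertex 5.0 0.0 4.5
  endloop
 endfacet
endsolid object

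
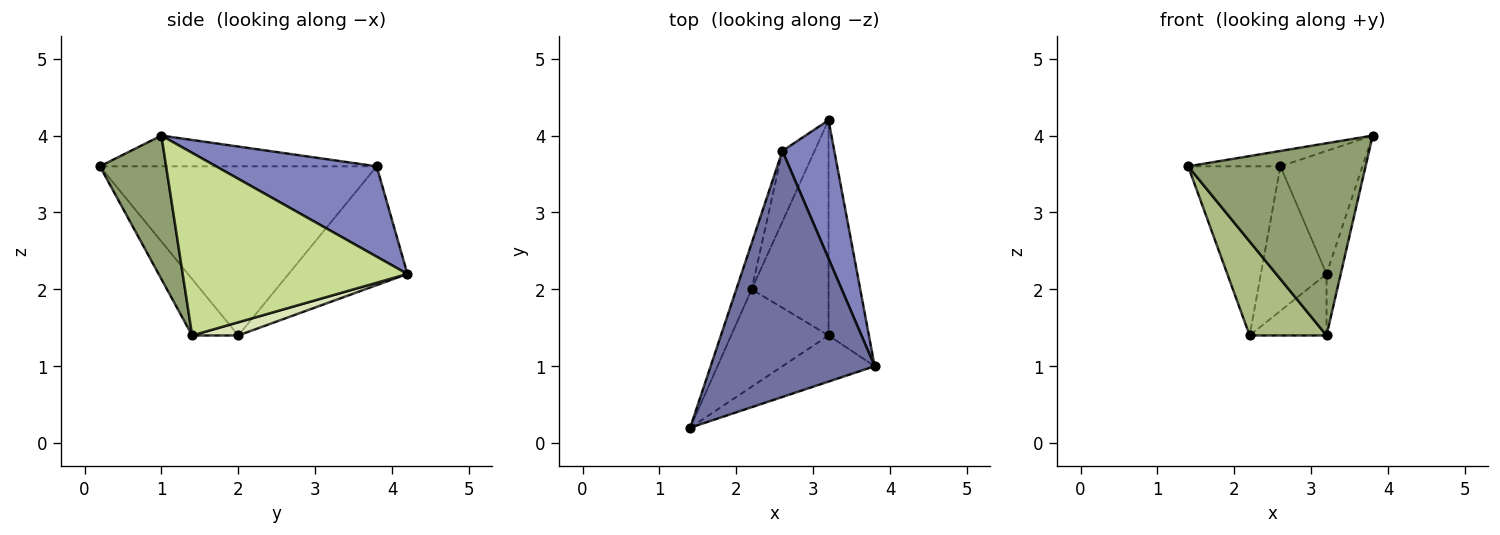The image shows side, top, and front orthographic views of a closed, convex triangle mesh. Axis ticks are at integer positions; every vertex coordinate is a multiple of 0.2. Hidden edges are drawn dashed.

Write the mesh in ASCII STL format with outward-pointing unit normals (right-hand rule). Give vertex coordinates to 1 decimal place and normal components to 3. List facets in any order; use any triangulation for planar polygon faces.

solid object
 facet normal -0.184 0.061 0.981
  outer loop
   vertex 2.6 3.8 3.6
   vertex 1.4 0.2 3.6
   vertex 3.8 1.0 4.0
  endloop
 endfacet
 facet normal 0.793 0.405 0.455
  outer loop
   vertex 2.6 3.8 3.6
   vertex 3.8 1.0 4.0
   vertex 3.2 4.2 2.2
  endloop
 endfacet
 facet normal -0.945 0.315 -0.086
  outer loop
   vertex 2.6 3.8 3.6
   vertex 2.2 2.0 1.4
   vertex 1.4 0.2 3.6
  endloop
 endfacet
 facet normal -0.852 0.471 -0.230
  outer loop
   vertex 2.6 3.8 3.6
   vertex 3.2 4.2 2.2
   vertex 2.2 2.0 1.4
  endloop
 endfacet
 facet normal 0.341 -0.914 -0.219
  outer loop
   vertex 3.2 1.4 1.4
   vertex 3.8 1.0 4.0
   vertex 1.4 0.2 3.6
  endloop
 endfacet
 facet normal -0.385 -0.641 -0.664
  outer loop
   vertex 3.2 1.4 1.4
   vertex 1.4 0.2 3.6
   vertex 2.2 2.0 1.4
  endloop
 endfacet
 facet normal 0.975 0.062 -0.215
  outer loop
   vertex 3.2 1.4 1.4
   vertex 3.2 4.2 2.2
   vertex 3.8 1.0 4.0
  endloop
 endfacet
 facet normal 0.163 0.271 -0.949
  outer loop
   vertex 3.2 1.4 1.4
   vertex 2.2 2.0 1.4
   vertex 3.2 4.2 2.2
  endloop
 endfacet
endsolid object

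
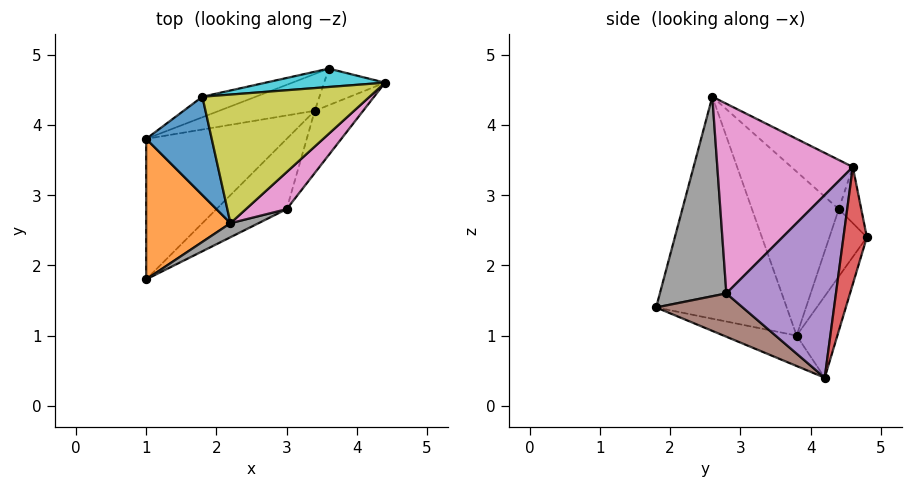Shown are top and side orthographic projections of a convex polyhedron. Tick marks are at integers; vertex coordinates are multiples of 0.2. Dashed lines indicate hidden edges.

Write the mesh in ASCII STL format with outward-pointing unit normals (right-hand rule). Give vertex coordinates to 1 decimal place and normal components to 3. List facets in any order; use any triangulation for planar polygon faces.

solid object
 facet normal -0.208 -0.192 -0.959
  outer loop
   vertex 3.4 4.2 0.4
   vertex 1.0 1.8 1.4
   vertex 1.0 3.8 1.0
  endloop
 endfacet
 facet normal -0.933 0.071 0.354
  outer loop
   vertex 2.2 2.6 4.4
   vertex 1.0 3.8 1.0
   vertex 1.0 1.8 1.4
  endloop
 endfacet
 facet normal -0.222 0.940 -0.260
  outer loop
   vertex 3.6 4.8 2.4
   vertex 3.4 4.2 0.4
   vertex 1.0 3.8 1.0
  endloop
 endfacet
 facet normal 0.556 0.779 -0.289
  outer loop
   vertex 3.6 4.8 2.4
   vertex 4.4 4.6 3.4
   vertex 3.4 4.2 0.4
  endloop
 endfacet
 facet normal 0.866 -0.444 -0.229
  outer loop
   vertex 3.0 2.8 1.6
   vertex 3.4 4.2 0.4
   vertex 4.4 4.6 3.4
  endloop
 endfacet
 facet normal 0.394 -0.660 -0.639
  outer loop
   vertex 3.0 2.8 1.6
   vertex 1.0 1.8 1.4
   vertex 3.4 4.2 0.4
  endloop
 endfacet
 facet normal 0.702 -0.696 0.151
  outer loop
   vertex 3.0 2.8 1.6
   vertex 4.4 4.6 3.4
   vertex 2.2 2.6 4.4
  endloop
 endfacet
 facet normal 0.441 -0.895 0.062
  outer loop
   vertex 3.0 2.8 1.6
   vertex 2.2 2.6 4.4
   vertex 1.0 1.8 1.4
  endloop
 endfacet
 facet normal -0.221 0.620 0.753
  outer loop
   vertex 1.8 4.4 2.8
   vertex 2.2 2.6 4.4
   vertex 4.4 4.6 3.4
  endloop
 endfacet
 facet normal -0.142 0.943 0.302
  outer loop
   vertex 1.8 4.4 2.8
   vertex 4.4 4.6 3.4
   vertex 3.6 4.8 2.4
  endloop
 endfacet
 facet normal -0.921 0.123 0.369
  outer loop
   vertex 1.8 4.4 2.8
   vertex 1.0 3.8 1.0
   vertex 2.2 2.6 4.4
  endloop
 endfacet
 facet normal -0.255 0.946 -0.202
  outer loop
   vertex 1.8 4.4 2.8
   vertex 3.6 4.8 2.4
   vertex 1.0 3.8 1.0
  endloop
 endfacet
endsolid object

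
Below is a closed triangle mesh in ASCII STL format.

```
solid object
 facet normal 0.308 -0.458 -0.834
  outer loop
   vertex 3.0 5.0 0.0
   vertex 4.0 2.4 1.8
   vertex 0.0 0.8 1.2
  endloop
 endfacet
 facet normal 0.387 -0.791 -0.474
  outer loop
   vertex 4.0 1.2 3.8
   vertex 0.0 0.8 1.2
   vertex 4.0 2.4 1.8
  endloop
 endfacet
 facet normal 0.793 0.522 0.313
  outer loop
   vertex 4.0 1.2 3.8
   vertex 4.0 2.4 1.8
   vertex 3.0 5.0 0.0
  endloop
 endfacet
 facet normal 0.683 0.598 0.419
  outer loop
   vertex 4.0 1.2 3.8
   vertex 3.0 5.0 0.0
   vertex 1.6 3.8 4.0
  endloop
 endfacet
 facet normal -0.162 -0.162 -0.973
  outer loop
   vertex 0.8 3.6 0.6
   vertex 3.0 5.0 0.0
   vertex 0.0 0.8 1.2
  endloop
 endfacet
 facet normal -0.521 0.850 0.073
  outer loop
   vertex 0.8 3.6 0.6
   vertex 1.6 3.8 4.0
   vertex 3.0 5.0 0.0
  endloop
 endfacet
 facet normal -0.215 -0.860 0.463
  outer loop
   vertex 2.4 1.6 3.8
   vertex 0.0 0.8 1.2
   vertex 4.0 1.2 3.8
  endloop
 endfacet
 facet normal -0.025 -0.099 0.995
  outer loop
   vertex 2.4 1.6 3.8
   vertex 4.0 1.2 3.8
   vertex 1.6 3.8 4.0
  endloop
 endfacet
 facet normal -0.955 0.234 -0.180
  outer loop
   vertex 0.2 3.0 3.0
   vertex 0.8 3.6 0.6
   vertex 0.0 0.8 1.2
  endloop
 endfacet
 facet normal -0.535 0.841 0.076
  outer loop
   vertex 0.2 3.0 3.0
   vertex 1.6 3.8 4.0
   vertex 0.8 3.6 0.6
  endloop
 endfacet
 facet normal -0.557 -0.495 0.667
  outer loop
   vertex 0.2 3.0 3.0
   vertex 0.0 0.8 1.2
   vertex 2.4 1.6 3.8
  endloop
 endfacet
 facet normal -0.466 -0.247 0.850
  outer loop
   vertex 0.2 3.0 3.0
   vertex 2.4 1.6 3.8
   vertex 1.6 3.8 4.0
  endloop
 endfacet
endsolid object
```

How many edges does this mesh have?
18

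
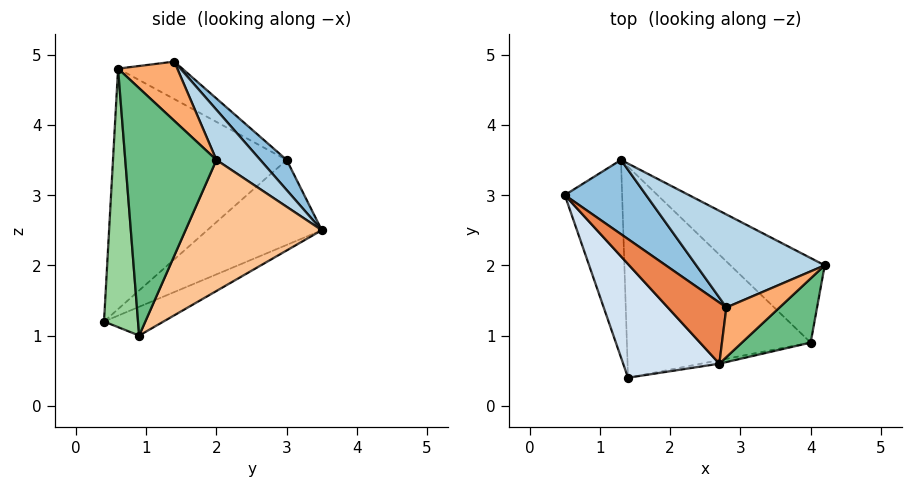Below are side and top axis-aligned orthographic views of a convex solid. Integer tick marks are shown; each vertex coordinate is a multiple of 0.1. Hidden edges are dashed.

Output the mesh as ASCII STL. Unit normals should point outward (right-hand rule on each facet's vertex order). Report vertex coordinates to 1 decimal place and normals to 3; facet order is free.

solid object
 facet normal -0.812 0.203 -0.548
  outer loop
   vertex 1.3 3.5 2.5
   vertex 1.4 0.4 1.2
   vertex 0.5 3.0 3.5
  endloop
 endfacet
 facet normal 0.210 0.797 0.566
  outer loop
   vertex 1.3 3.5 2.5
   vertex 0.5 3.0 3.5
   vertex 2.8 1.4 4.9
  endloop
 endfacet
 facet normal 0.219 0.798 0.561
  outer loop
   vertex 1.3 3.5 2.5
   vertex 2.8 1.4 4.9
   vertex 4.2 2.0 3.5
  endloop
 endfacet
 facet normal -0.778 -0.545 0.311
  outer loop
   vertex 2.7 0.6 4.8
   vertex 0.5 3.0 3.5
   vertex 1.4 0.4 1.2
  endloop
 endfacet
 facet normal -0.539 -0.038 0.842
  outer loop
   vertex 2.7 0.6 4.8
   vertex 2.8 1.4 4.9
   vertex 0.5 3.0 3.5
  endloop
 endfacet
 facet normal 0.733 -0.174 0.658
  outer loop
   vertex 2.7 0.6 4.8
   vertex 4.2 2.0 3.5
   vertex 2.8 1.4 4.9
  endloop
 endfacet
 facet normal 0.525 0.763 -0.378
  outer loop
   vertex 4.0 0.9 1.0
   vertex 1.3 3.5 2.5
   vertex 4.2 2.0 3.5
  endloop
 endfacet
 facet normal -0.143 0.379 -0.914
  outer loop
   vertex 4.0 0.9 1.0
   vertex 1.4 0.4 1.2
   vertex 1.3 3.5 2.5
  endloop
 endfacet
 facet normal 0.758 -0.617 0.211
  outer loop
   vertex 4.0 0.9 1.0
   vertex 4.2 2.0 3.5
   vertex 2.7 0.6 4.8
  endloop
 endfacet
 facet normal 0.188 -0.982 -0.013
  outer loop
   vertex 4.0 0.9 1.0
   vertex 2.7 0.6 4.8
   vertex 1.4 0.4 1.2
  endloop
 endfacet
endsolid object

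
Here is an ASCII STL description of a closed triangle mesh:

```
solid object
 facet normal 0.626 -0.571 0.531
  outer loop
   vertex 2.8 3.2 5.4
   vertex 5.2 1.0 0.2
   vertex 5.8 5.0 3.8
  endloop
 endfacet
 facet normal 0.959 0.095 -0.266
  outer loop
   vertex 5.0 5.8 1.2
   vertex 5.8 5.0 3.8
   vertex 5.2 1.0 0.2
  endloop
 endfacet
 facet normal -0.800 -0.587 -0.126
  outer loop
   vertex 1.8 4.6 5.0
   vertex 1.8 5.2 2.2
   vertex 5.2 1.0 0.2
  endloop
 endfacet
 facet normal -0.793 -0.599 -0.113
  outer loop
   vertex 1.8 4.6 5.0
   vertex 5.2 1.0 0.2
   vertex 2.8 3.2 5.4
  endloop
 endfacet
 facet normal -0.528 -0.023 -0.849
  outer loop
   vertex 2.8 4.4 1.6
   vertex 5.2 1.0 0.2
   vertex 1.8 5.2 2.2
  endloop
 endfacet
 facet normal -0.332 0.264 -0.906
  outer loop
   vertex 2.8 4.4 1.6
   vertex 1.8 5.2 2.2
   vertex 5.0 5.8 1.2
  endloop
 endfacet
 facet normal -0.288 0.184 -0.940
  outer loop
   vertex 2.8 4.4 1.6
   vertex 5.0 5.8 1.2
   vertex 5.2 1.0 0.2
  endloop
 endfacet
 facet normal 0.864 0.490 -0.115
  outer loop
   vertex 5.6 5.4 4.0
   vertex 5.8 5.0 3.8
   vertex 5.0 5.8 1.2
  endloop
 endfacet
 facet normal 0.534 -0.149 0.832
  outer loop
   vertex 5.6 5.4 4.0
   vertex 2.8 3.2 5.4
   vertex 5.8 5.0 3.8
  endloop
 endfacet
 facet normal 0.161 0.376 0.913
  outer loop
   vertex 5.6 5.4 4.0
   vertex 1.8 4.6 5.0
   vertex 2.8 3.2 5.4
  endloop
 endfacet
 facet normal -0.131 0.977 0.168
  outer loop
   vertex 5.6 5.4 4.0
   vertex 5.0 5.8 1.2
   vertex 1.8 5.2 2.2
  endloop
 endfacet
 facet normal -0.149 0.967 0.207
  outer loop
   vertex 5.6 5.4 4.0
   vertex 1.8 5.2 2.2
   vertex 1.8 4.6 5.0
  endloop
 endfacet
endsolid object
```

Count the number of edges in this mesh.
18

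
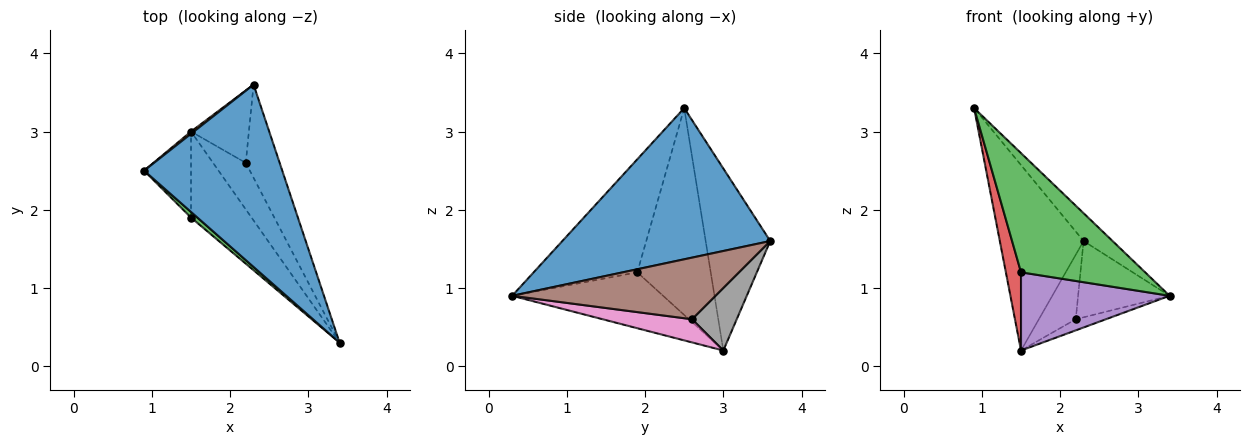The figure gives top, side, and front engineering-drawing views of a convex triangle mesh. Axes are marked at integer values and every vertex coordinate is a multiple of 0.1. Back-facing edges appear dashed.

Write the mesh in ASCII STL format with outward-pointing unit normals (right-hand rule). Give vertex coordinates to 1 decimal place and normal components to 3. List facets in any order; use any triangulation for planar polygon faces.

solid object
 facet normal 0.734 0.102 0.671
  outer loop
   vertex 2.3 3.6 1.6
   vertex 0.9 2.5 3.3
   vertex 3.4 0.3 0.9
  endloop
 endfacet
 facet normal -0.611 0.792 0.010
  outer loop
   vertex 1.5 3.0 0.2
   vertex 0.9 2.5 3.3
   vertex 2.3 3.6 1.6
  endloop
 endfacet
 facet normal -0.640 -0.767 0.036
  outer loop
   vertex 1.5 1.9 1.2
   vertex 3.4 0.3 0.9
   vertex 0.9 2.5 3.3
  endloop
 endfacet
 facet normal -0.956 -0.197 -0.217
  outer loop
   vertex 1.5 1.9 1.2
   vertex 0.9 2.5 3.3
   vertex 1.5 3.0 0.2
  endloop
 endfacet
 facet normal -0.564 -0.555 -0.611
  outer loop
   vertex 1.5 1.9 1.2
   vertex 1.5 3.0 0.2
   vertex 3.4 0.3 0.9
  endloop
 endfacet
 facet normal 0.815 0.367 -0.448
  outer loop
   vertex 2.2 2.6 0.6
   vertex 2.3 3.6 1.6
   vertex 3.4 0.3 0.9
  endloop
 endfacet
 facet normal 0.567 0.191 -0.801
  outer loop
   vertex 2.2 2.6 0.6
   vertex 3.4 0.3 0.9
   vertex 1.5 3.0 0.2
  endloop
 endfacet
 facet normal 0.628 0.518 -0.581
  outer loop
   vertex 2.2 2.6 0.6
   vertex 1.5 3.0 0.2
   vertex 2.3 3.6 1.6
  endloop
 endfacet
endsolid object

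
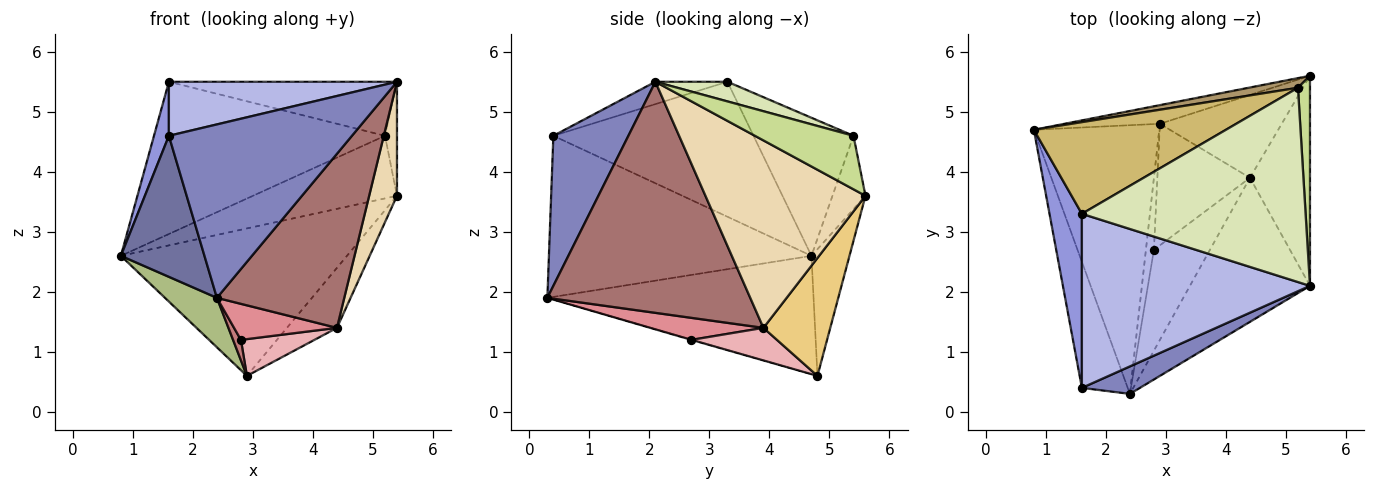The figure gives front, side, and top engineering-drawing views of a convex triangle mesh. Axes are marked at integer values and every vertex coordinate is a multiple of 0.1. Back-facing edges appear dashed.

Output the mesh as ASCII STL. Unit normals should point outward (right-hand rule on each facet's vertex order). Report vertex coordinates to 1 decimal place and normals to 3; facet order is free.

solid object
 facet normal -0.920 -0.293 -0.262
  outer loop
   vertex 1.6 0.4 4.6
   vertex 0.8 4.7 2.6
   vertex 2.4 0.3 1.9
  endloop
 endfacet
 facet normal 0.375 -0.916 0.145
  outer loop
   vertex 1.6 0.4 4.6
   vertex 2.4 0.3 1.9
   vertex 5.4 2.1 5.5
  endloop
 endfacet
 facet normal -0.970 -0.072 0.233
  outer loop
   vertex 1.6 3.3 5.5
   vertex 0.8 4.7 2.6
   vertex 1.6 0.4 4.6
  endloop
 endfacet
 facet normal -0.093 -0.295 0.951
  outer loop
   vertex 1.6 3.3 5.5
   vertex 1.6 0.4 4.6
   vertex 5.4 2.1 5.5
  endloop
 endfacet
 facet normal -0.165 0.979 -0.124
  outer loop
   vertex 2.9 4.8 0.6
   vertex 0.8 4.7 2.6
   vertex 5.4 5.6 3.6
  endloop
 endfacet
 facet normal -0.680 -0.133 -0.721
  outer loop
   vertex 2.9 4.8 0.6
   vertex 2.4 0.3 1.9
   vertex 0.8 4.7 2.6
  endloop
 endfacet
 facet normal 0.969 0.118 0.217
  outer loop
   vertex 5.2 5.4 4.6
   vertex 5.4 2.1 5.5
   vertex 5.4 5.6 3.6
  endloop
 endfacet
 facet normal 0.084 0.267 0.960
  outer loop
   vertex 5.2 5.4 4.6
   vertex 1.6 3.3 5.5
   vertex 5.4 2.1 5.5
  endloop
 endfacet
 facet normal -0.221 0.964 0.149
  outer loop
   vertex 5.2 5.4 4.6
   vertex 5.4 5.6 3.6
   vertex 0.8 4.7 2.6
  endloop
 endfacet
 facet normal -0.348 0.803 0.484
  outer loop
   vertex 5.2 5.4 4.6
   vertex 0.8 4.7 2.6
   vertex 1.6 3.3 5.5
  endloop
 endfacet
 facet normal 0.617 0.462 -0.637
  outer loop
   vertex 4.4 3.9 1.4
   vertex 2.9 4.8 0.6
   vertex 5.4 5.6 3.6
  endloop
 endfacet
 facet normal 0.940 -0.163 -0.301
  outer loop
   vertex 4.4 3.9 1.4
   vertex 5.4 5.6 3.6
   vertex 5.4 2.1 5.5
  endloop
 endfacet
 facet normal 0.775 -0.487 -0.403
  outer loop
   vertex 4.4 3.9 1.4
   vertex 5.4 2.1 5.5
   vertex 2.4 0.3 1.9
  endloop
 endfacet
 facet normal -0.048 -0.272 -0.961
  outer loop
   vertex 2.8 2.7 1.2
   vertex 2.4 0.3 1.9
   vertex 2.9 4.8 0.6
  endloop
 endfacet
 facet normal 0.347 -0.315 -0.883
  outer loop
   vertex 2.8 2.7 1.2
   vertex 4.4 3.9 1.4
   vertex 2.4 0.3 1.9
  endloop
 endfacet
 facet normal 0.319 -0.274 -0.907
  outer loop
   vertex 2.8 2.7 1.2
   vertex 2.9 4.8 0.6
   vertex 4.4 3.9 1.4
  endloop
 endfacet
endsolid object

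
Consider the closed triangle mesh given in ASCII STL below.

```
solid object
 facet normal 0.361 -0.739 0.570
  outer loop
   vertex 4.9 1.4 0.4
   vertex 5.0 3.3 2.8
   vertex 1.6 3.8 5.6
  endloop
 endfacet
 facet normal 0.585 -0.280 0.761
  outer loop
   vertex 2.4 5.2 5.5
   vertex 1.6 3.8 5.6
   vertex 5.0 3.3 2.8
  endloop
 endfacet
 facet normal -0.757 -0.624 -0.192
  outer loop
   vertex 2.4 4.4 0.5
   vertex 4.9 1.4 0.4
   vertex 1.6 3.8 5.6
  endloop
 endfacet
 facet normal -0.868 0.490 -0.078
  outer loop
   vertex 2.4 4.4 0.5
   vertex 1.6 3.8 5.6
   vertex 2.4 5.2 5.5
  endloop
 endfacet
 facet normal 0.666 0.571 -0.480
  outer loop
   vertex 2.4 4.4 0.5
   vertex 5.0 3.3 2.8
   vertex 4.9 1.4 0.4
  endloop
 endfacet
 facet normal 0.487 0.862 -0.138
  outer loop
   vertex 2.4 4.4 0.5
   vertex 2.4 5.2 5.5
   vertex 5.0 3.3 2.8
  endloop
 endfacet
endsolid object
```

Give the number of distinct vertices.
5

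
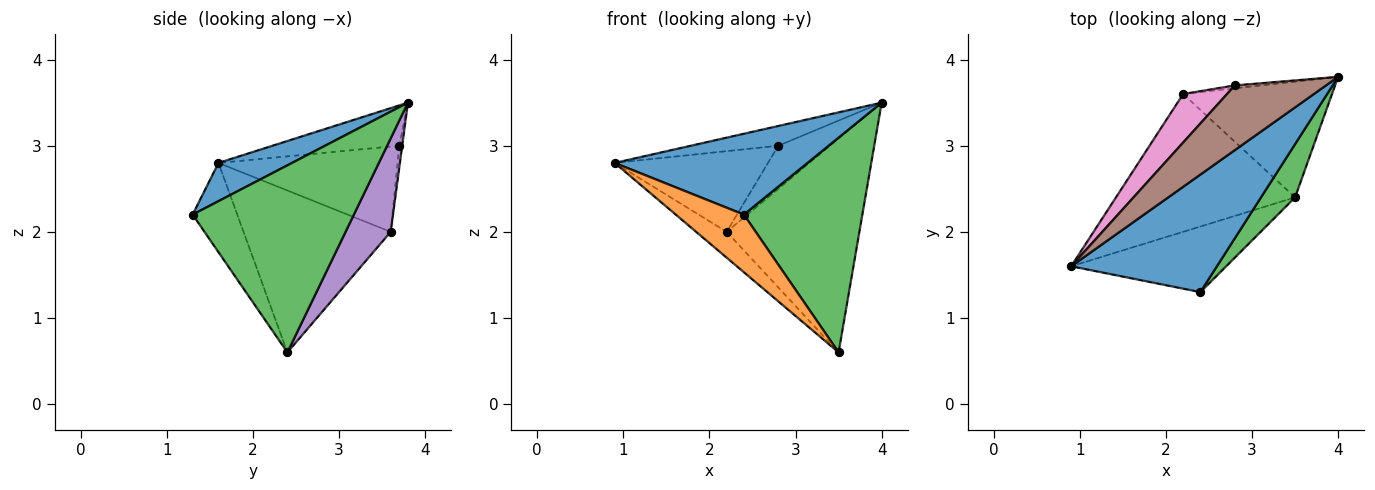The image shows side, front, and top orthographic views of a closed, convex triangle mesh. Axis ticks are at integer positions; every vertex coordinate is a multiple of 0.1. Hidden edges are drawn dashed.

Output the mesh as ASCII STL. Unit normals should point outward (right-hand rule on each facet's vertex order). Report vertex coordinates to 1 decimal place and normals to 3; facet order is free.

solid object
 facet normal 0.211 -0.554 0.805
  outer loop
   vertex 2.4 1.3 2.2
   vertex 4.0 3.8 3.5
   vertex 0.9 1.6 2.8
  endloop
 endfacet
 facet normal -0.397 -0.606 -0.689
  outer loop
   vertex 3.5 2.4 0.6
   vertex 2.4 1.3 2.2
   vertex 0.9 1.6 2.8
  endloop
 endfacet
 facet normal 0.797 -0.586 0.145
  outer loop
   vertex 3.5 2.4 0.6
   vertex 4.0 3.8 3.5
   vertex 2.4 1.3 2.2
  endloop
 endfacet
 facet normal -0.664 0.138 -0.735
  outer loop
   vertex 2.2 3.6 2.0
   vertex 3.5 2.4 0.6
   vertex 0.9 1.6 2.8
  endloop
 endfacet
 facet normal 0.286 0.843 -0.456
  outer loop
   vertex 2.2 3.6 2.0
   vertex 4.0 3.8 3.5
   vertex 3.5 2.4 0.6
  endloop
 endfacet
 facet normal -0.389 0.268 0.881
  outer loop
   vertex 2.8 3.7 3.0
   vertex 0.9 1.6 2.8
   vertex 4.0 3.8 3.5
  endloop
 endfacet
 facet normal -0.708 0.606 0.364
  outer loop
   vertex 2.8 3.7 3.0
   vertex 2.2 3.6 2.0
   vertex 0.9 1.6 2.8
  endloop
 endfacet
 facet normal -0.055 0.996 -0.066
  outer loop
   vertex 2.8 3.7 3.0
   vertex 4.0 3.8 3.5
   vertex 2.2 3.6 2.0
  endloop
 endfacet
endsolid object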